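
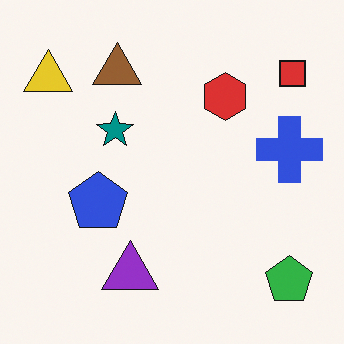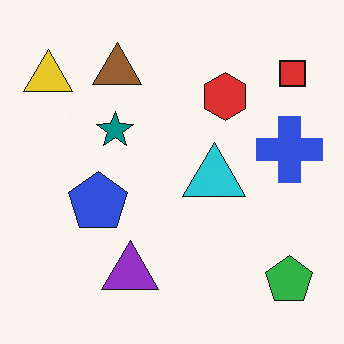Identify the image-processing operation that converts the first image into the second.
This is the original image overlaid with an additional cyan triangle.

A cyan triangle appears in the second image that is absent from the first.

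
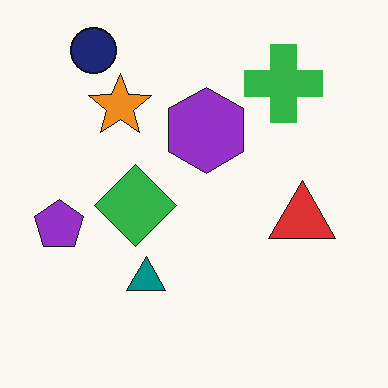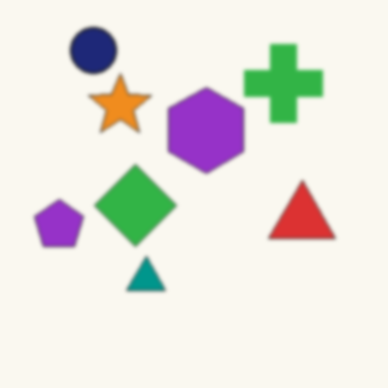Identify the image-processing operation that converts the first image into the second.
Given a subtle gaussian blur.

Shape edges and outlines are uniformly softened across the whole image.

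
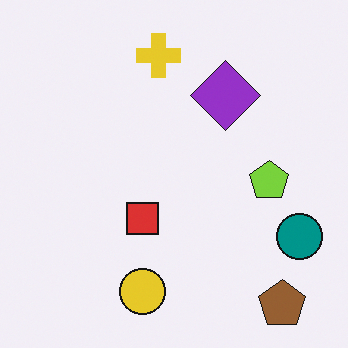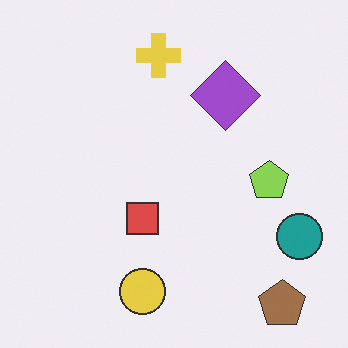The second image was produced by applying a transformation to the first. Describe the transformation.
This is the original image given slightly reduced contrast.

Tones are pushed toward mid-grey across the whole image — a global contrast change.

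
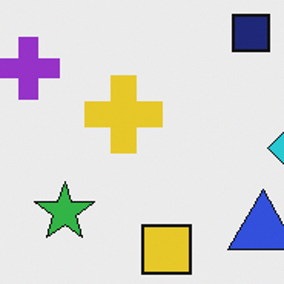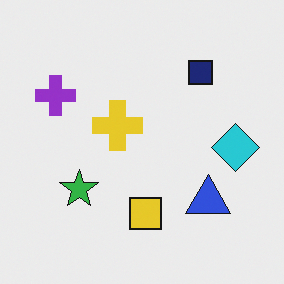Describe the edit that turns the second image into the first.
The image was cropped to a modestly smaller region and rescaled.

The visible shapes are larger and the field of view is narrower; shapes near the original edges may be partly or wholly outside the frame — a crop-and-rescale.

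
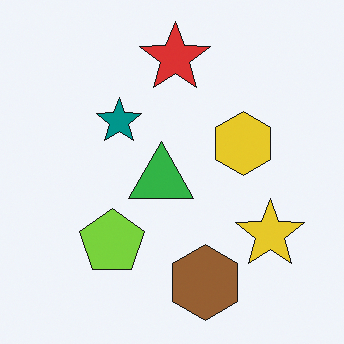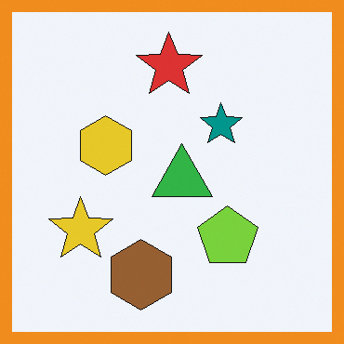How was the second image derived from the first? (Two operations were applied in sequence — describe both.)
The second image is the first flipped horizontally (left ↔ right), then framed with a orange border.

The yellow star is in the bottom-right of the first image and the bottom-left of the second — shapes on opposite sides of the vertical midline have swapped in a mirror flip. A solid orange frame runs around the edge of the second image, with the content slightly shrunk inside it.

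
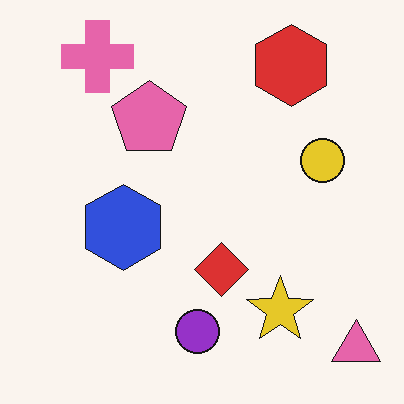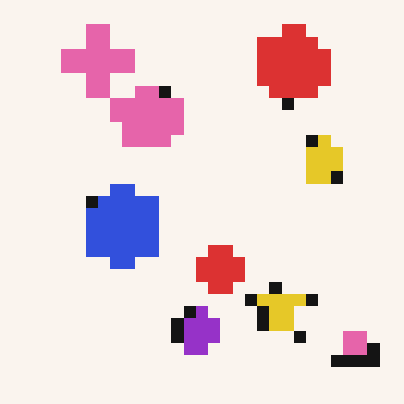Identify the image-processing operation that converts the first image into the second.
The image was heavily pixelated into large blocks.

Shapes are reduced to large square blocks; fine edges and outlines are lost — a downscale-then-upscale (mosaic) effect.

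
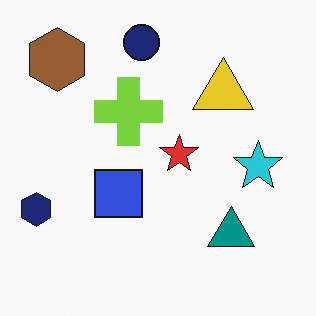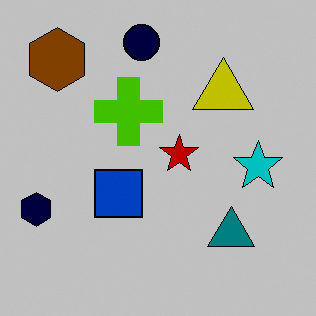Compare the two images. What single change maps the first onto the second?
The transformation is: aggressively posterized.

Each flat color has snapped to a coarser quantized level — most visibly, the near-white background has dropped to a flat grey.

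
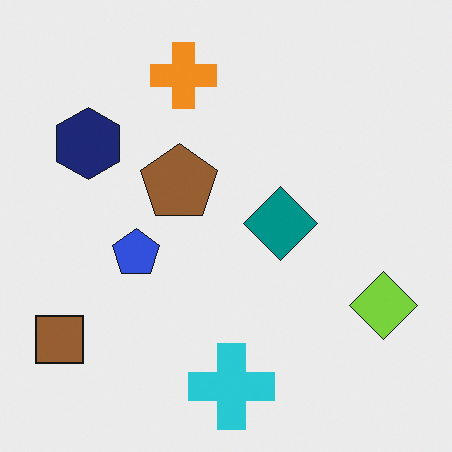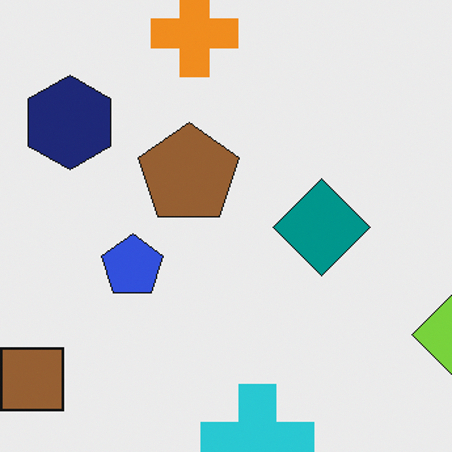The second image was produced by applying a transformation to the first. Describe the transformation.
The image was cropped to a modestly smaller region and rescaled.

The visible shapes are larger and the field of view is narrower; shapes near the original edges may be partly or wholly outside the frame — a crop-and-rescale.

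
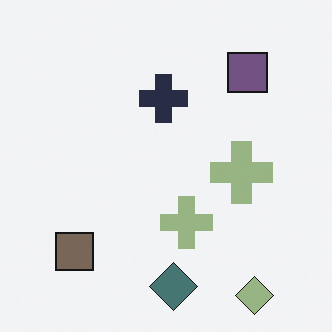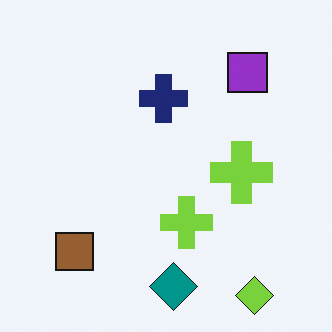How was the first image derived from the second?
The image was heavily desaturated.

All colors are more muted and greyish — a global saturation change.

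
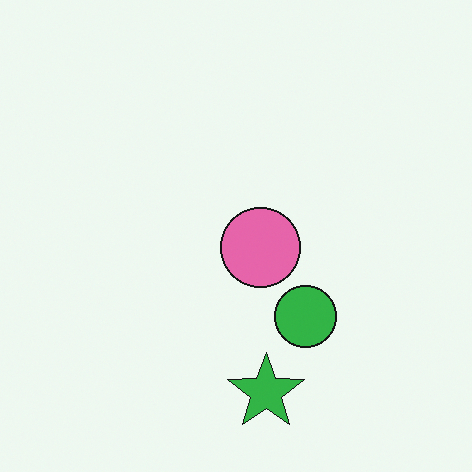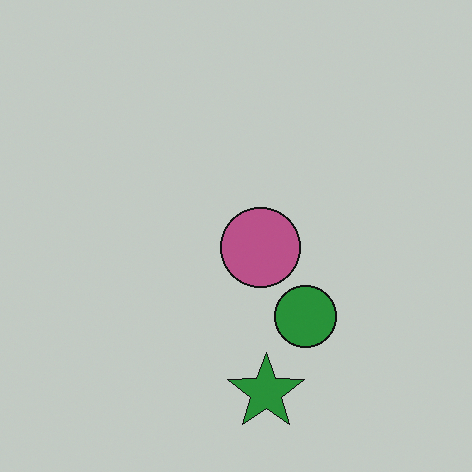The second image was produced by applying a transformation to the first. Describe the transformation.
This is the original image slightly darkened.

Every pixel — background and shapes alike — is uniformly darkened.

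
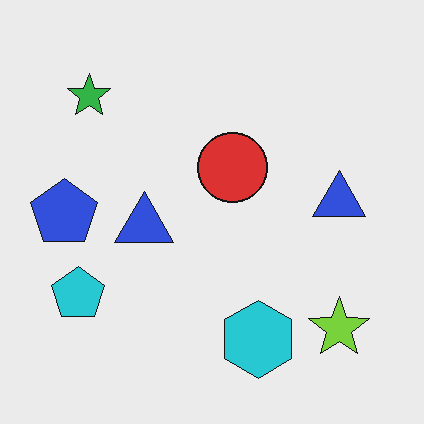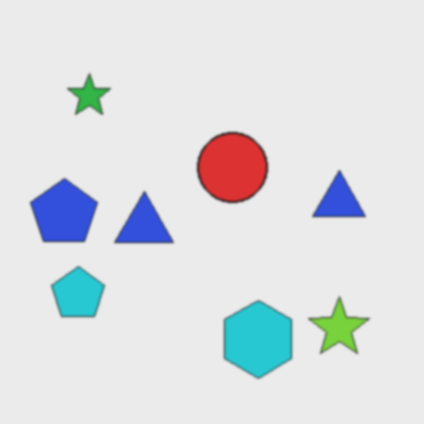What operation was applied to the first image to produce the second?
The second image is the first given a subtle gaussian blur.

Shape edges and outlines are uniformly softened across the whole image.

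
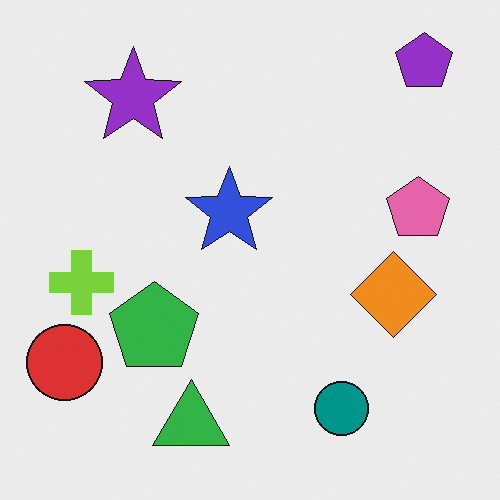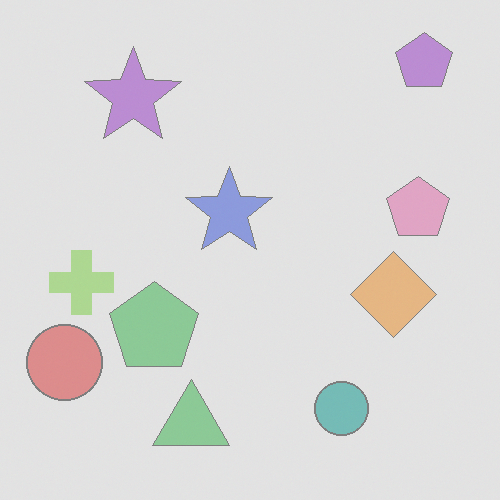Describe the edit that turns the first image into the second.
The image was washed out (contrast reduced).

Tones are pushed toward mid-grey across the whole image — a global contrast change.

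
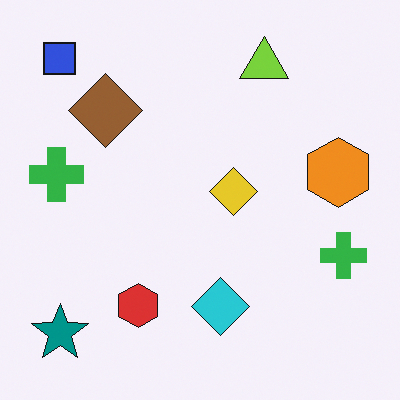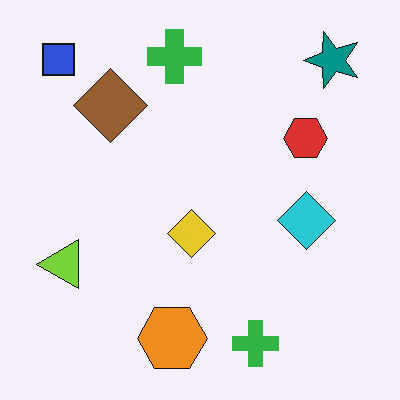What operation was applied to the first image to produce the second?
The image was transposed (reflected across the top-left ↔ bottom-right diagonal).

Shapes have swapped their row and column positions — what was in the top-right is now in the bottom-left — a diagonal reflection.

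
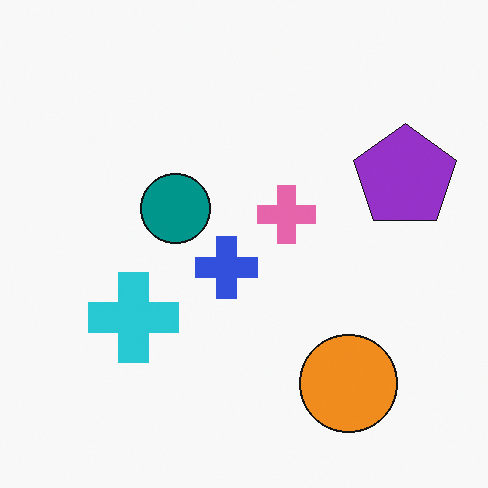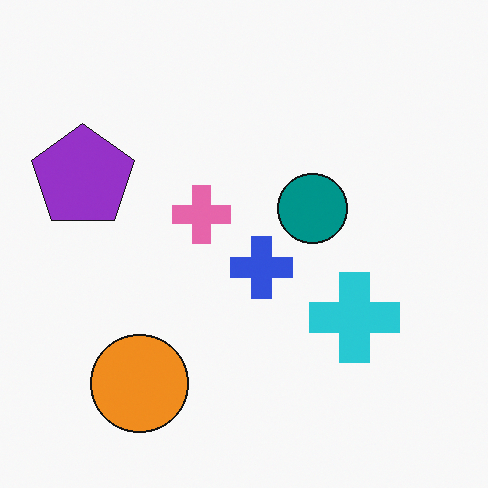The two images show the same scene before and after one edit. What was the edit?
The image was flipped horizontally (left ↔ right).

The purple pentagon is in the right of the first image and the left of the second — shapes on opposite sides of the vertical midline have swapped in a mirror flip.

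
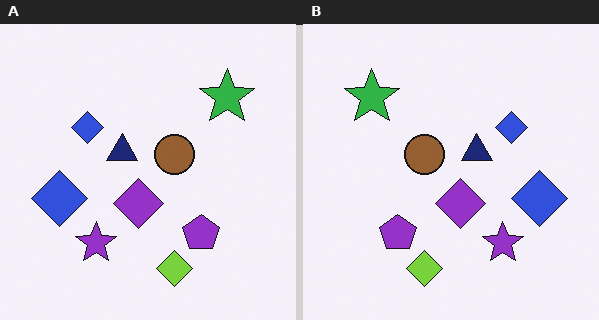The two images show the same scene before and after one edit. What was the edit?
Flipped horizontally (left ↔ right).

The green star is in the top-right of the left (A) image and the top-left of the right (B) — shapes on opposite sides of the vertical midline have swapped in a mirror flip.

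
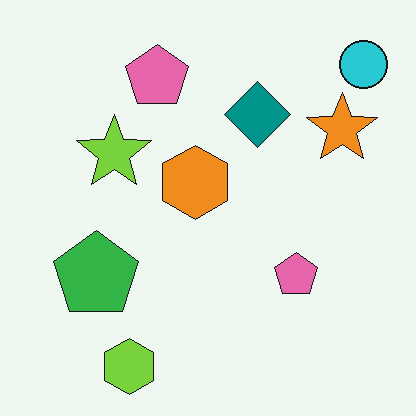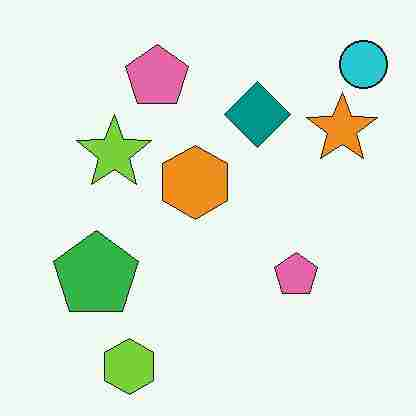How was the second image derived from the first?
It was degraded with heavy JPEG compression.

Blocky 8×8 compression artifacts appear around shape edges and the flat background shows ringing — characteristic JPEG degradation.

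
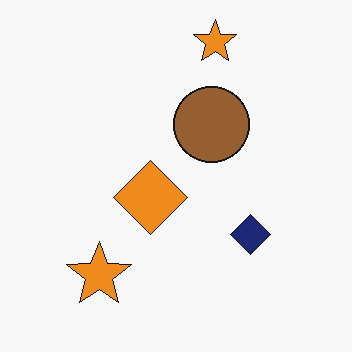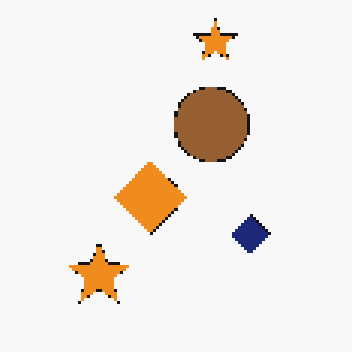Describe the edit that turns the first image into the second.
The second image is the first lightly pixelated (a mild mosaic effect).

Shapes are reduced to large square blocks; fine edges and outlines are lost — a downscale-then-upscale (mosaic) effect.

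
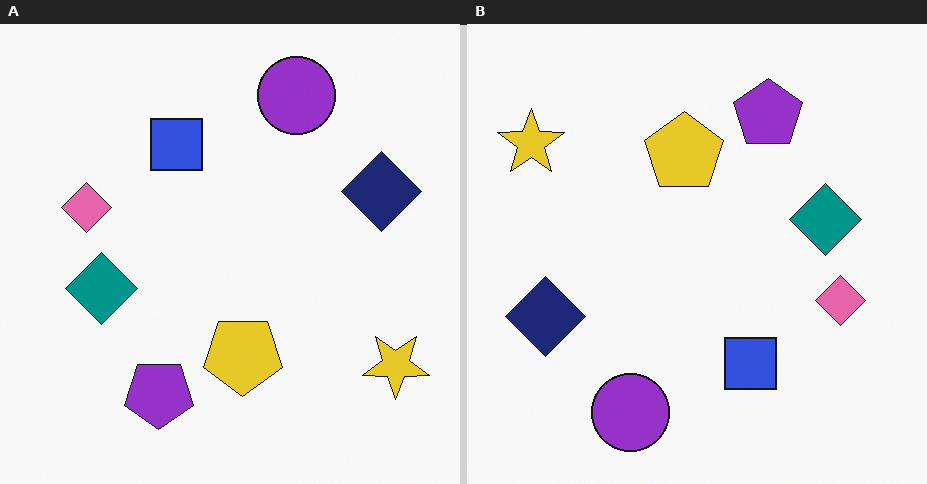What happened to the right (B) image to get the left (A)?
The transformation is: rotated 180°.

The yellow star sits in the top-left of the right (B) image and the bottom-right of the left (A) — consistent with a whole-image 180° rotation.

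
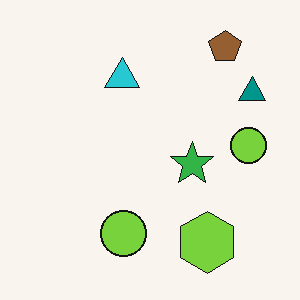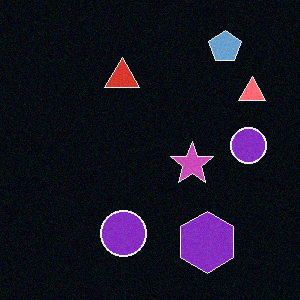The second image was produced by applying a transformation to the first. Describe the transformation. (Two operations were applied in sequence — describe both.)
The second image is the first color-inverted (negative), then degraded with a light layer of grain.

The light background has become dark and every shape's color is its complement — a photographic negative. Random speckle covers the whole image, including the flat background.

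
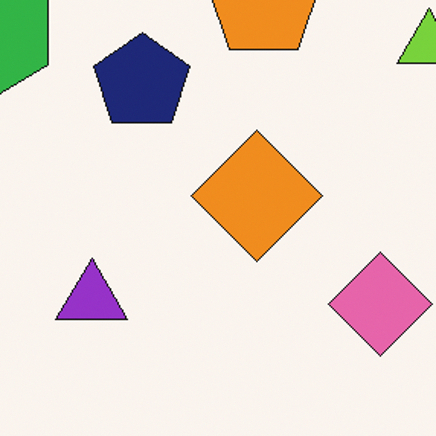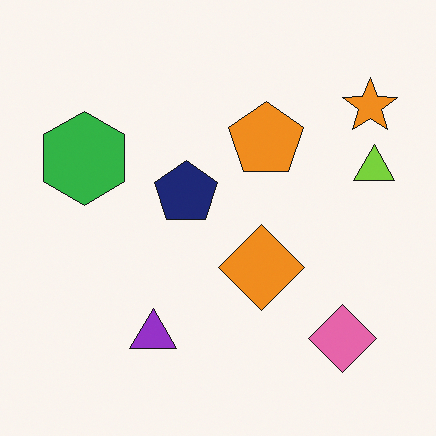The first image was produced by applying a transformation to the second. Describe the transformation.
It was cropped slightly and scaled back up.

The visible shapes are larger and the field of view is narrower; shapes near the original edges may be partly or wholly outside the frame — a crop-and-rescale.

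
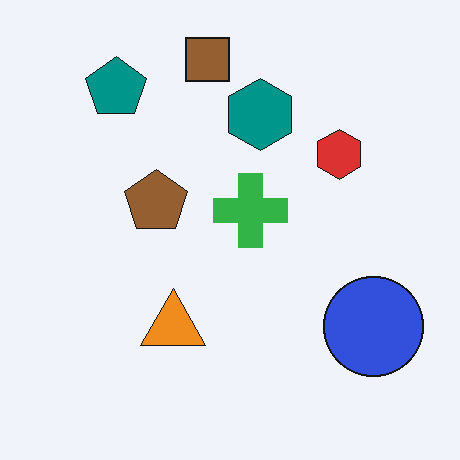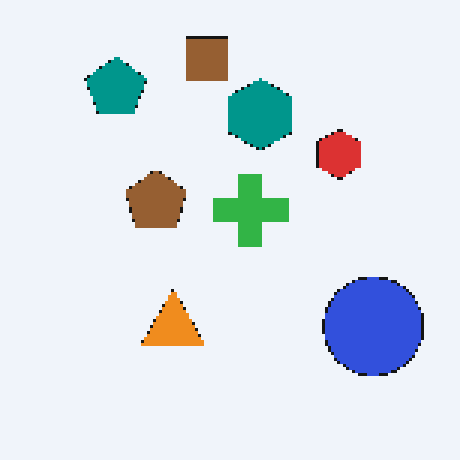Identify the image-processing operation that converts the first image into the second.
It was mildly pixelated.

Shapes are reduced to large square blocks; fine edges and outlines are lost — a downscale-then-upscale (mosaic) effect.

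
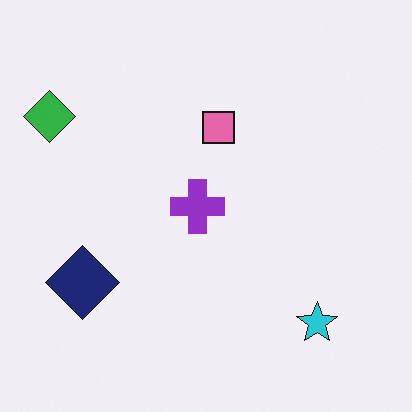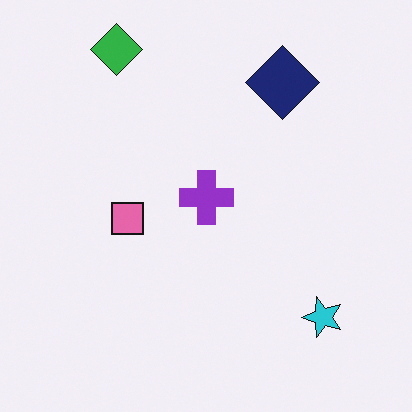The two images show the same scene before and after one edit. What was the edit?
Transposed (reflected across the top-left ↔ bottom-right diagonal).

Shapes have swapped their row and column positions — what was in the top-right is now in the bottom-left — a diagonal reflection.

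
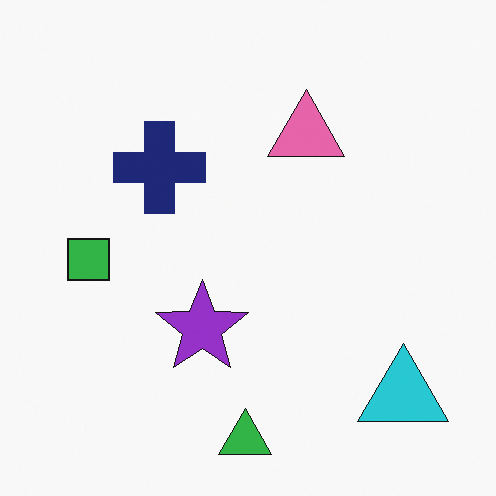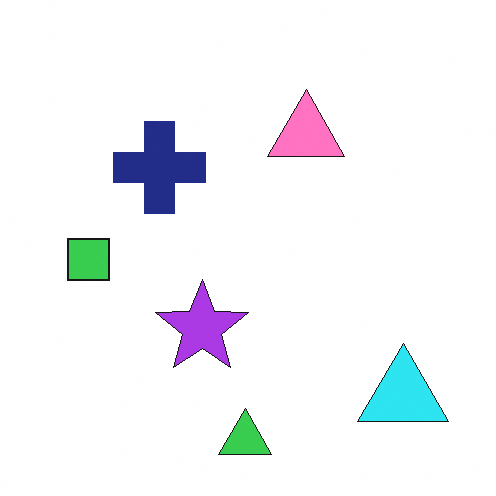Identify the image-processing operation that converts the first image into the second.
This is the original image slightly brightened.

Every pixel — background and shapes alike — is uniformly brightened.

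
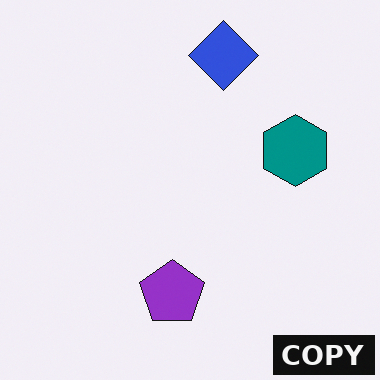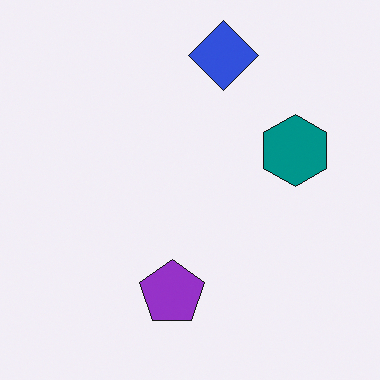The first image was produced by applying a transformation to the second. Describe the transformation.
It was watermarked with the text "COPY" in the lower-right corner.

A dark label reading "COPY" appears in the lower-right corner.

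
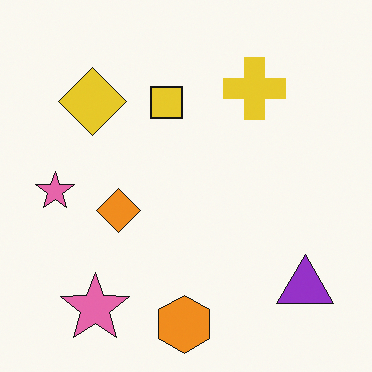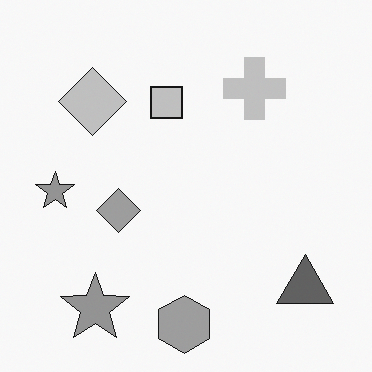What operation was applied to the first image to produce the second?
It was converted to grayscale.

All color is removed — every shape is now a shade of grey.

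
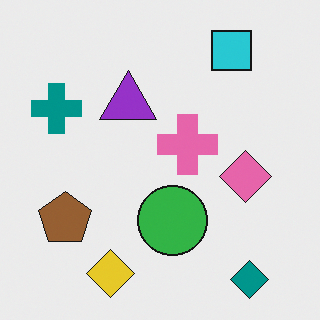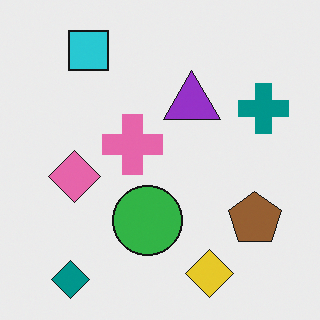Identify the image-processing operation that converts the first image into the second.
It was flipped horizontally (left ↔ right).

The teal cross is in the left of the first image and the right of the second — shapes on opposite sides of the vertical midline have swapped in a mirror flip.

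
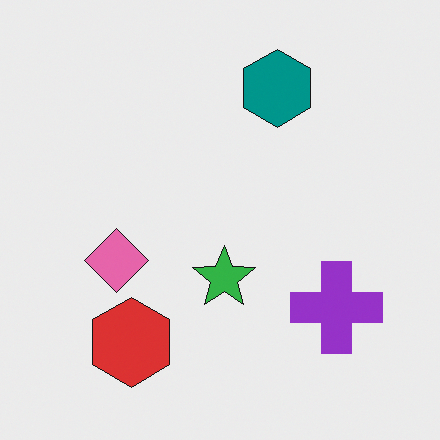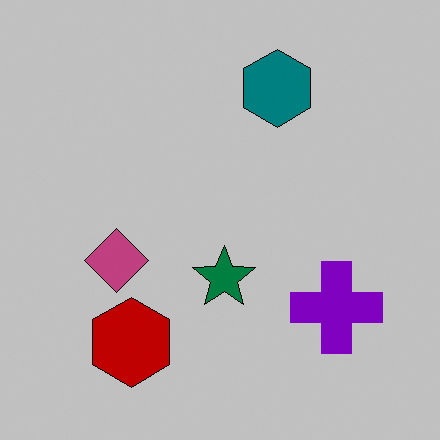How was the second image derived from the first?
The second image is the first aggressively posterized.

Each flat color has snapped to a coarser quantized level — most visibly, the near-white background has dropped to a flat grey.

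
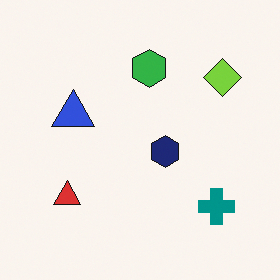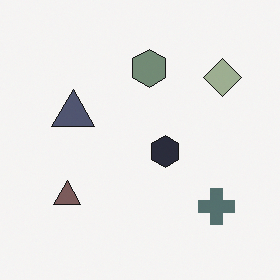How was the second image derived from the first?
It was made much more muted (saturation change).

All colors are more muted and greyish — a global saturation change.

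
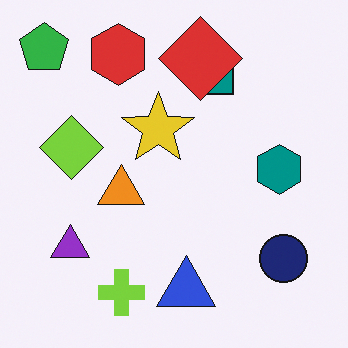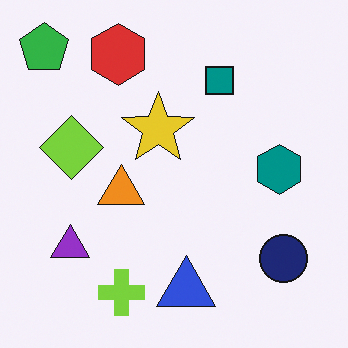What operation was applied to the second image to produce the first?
It was overlaid with an additional red diamond.

A red diamond appears in the first image that is absent from the second.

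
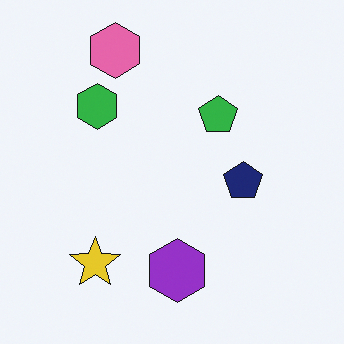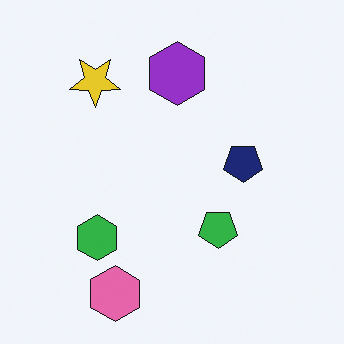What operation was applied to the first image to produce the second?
The transformation is: flipped vertically (top ↔ bottom).

The pink hexagon is in the top of the first image and the bottom of the second — shapes on opposite sides of the horizontal midline have swapped in a mirror flip.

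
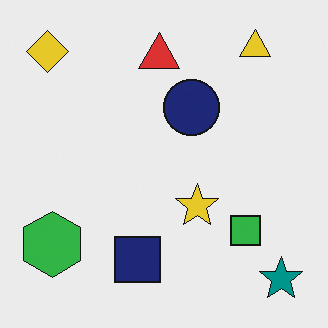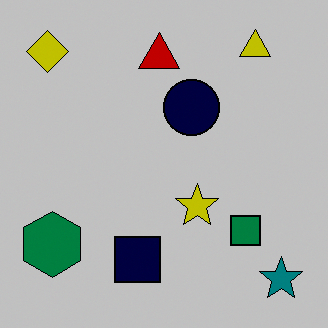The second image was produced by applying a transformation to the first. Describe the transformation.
This is the original image aggressively posterized.

Each flat color has snapped to a coarser quantized level — most visibly, the near-white background has dropped to a flat grey.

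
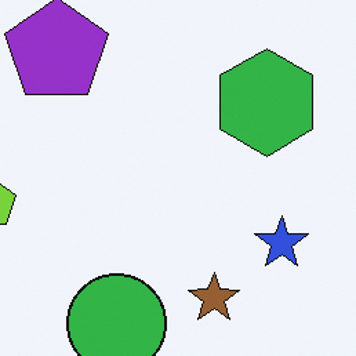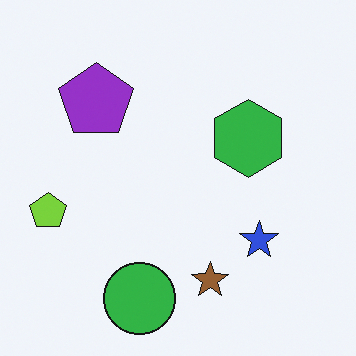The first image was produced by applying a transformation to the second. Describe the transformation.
This is the original image cropped to a modestly smaller region and rescaled.

The visible shapes are larger and the field of view is narrower; shapes near the original edges may be partly or wholly outside the frame — a crop-and-rescale.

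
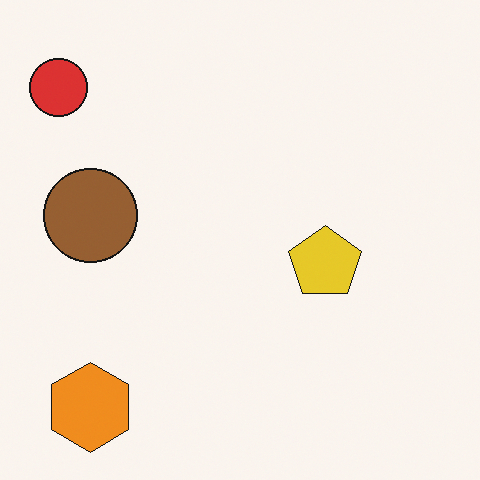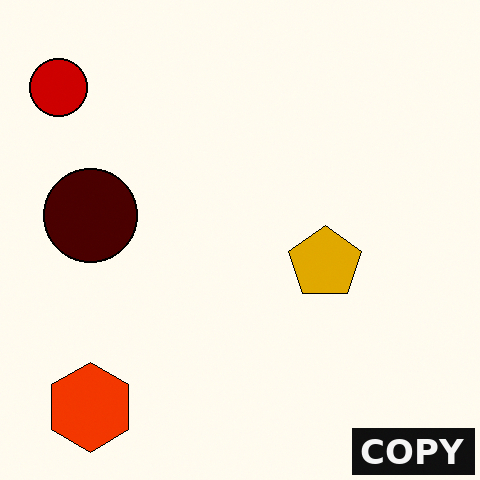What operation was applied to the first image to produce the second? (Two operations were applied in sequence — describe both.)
Given much higher contrast, then watermarked with the text "COPY" in the lower-right corner.

Tones are pushed away from mid-grey across the whole image — a global contrast change. A dark label reading "COPY" appears in the lower-right corner.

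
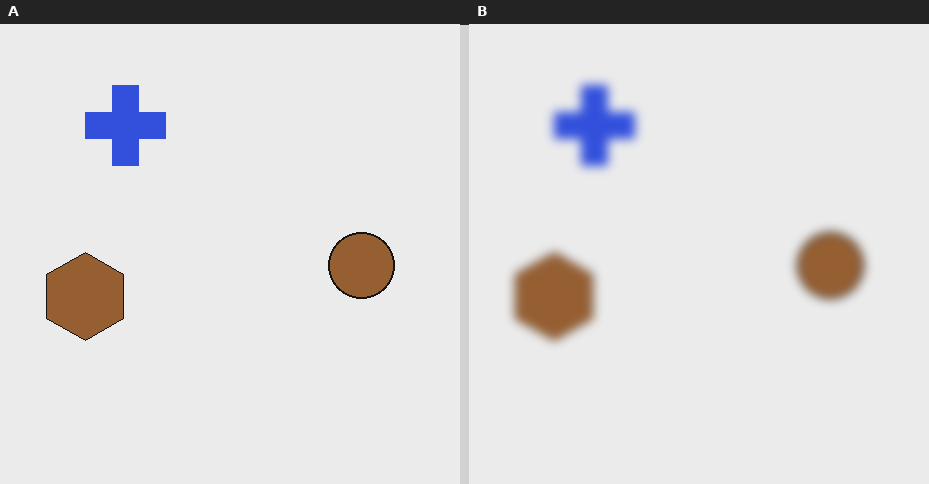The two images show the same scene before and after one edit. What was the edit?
The right (B) image is the left (A) heavily blurred.

Shape edges and outlines are uniformly softened across the whole image.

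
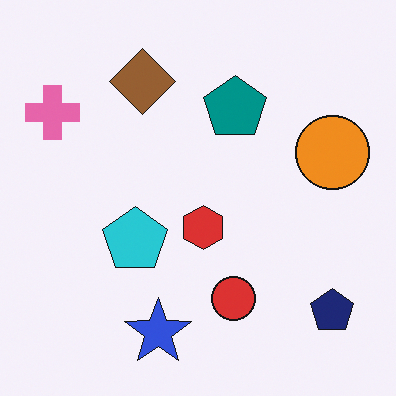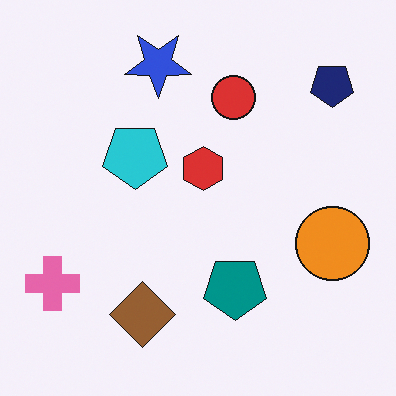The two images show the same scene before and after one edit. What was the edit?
The second image is the first flipped vertically (top ↔ bottom).

The blue star is in the bottom of the first image and the top of the second — shapes on opposite sides of the horizontal midline have swapped in a mirror flip.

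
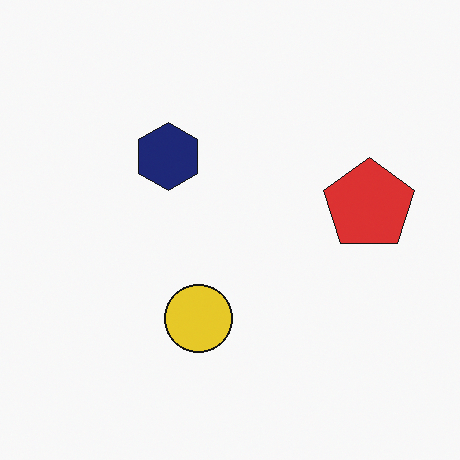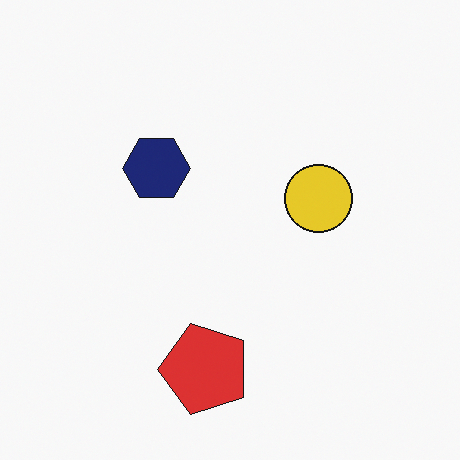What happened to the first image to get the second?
The transformation is: transposed (reflected across the top-left ↔ bottom-right diagonal).

Shapes have swapped their row and column positions — what was in the top-right is now in the bottom-left — a diagonal reflection.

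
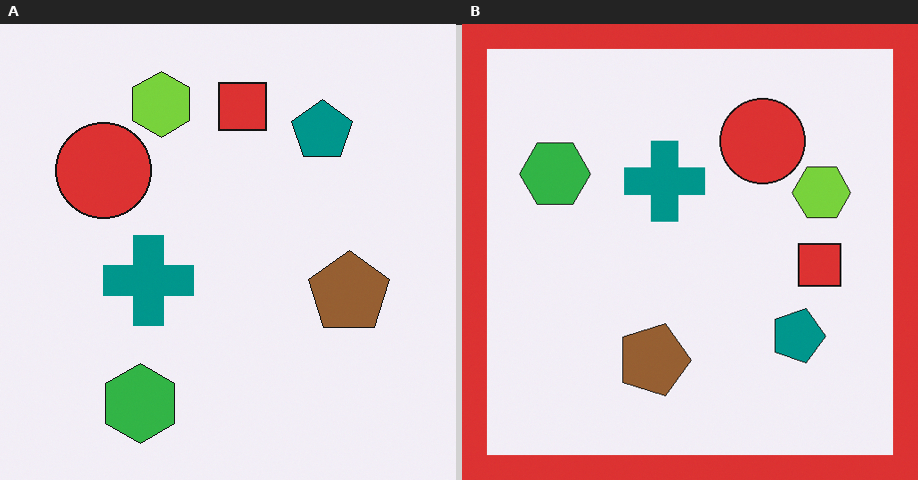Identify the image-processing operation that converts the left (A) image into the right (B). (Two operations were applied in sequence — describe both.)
The right (B) image is the left (A) rotated 90° clockwise, then framed with a red border.

The green hexagon sits in the bottom-left of the left (A) image and the top-left of the right (B) — consistent with a whole-image 90° clockwise rotation. A solid red frame runs around the edge of the right (B) image, with the content slightly shrunk inside it.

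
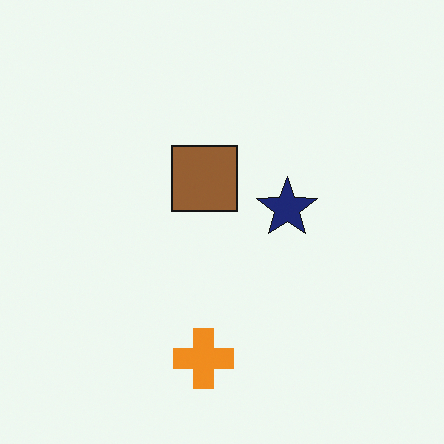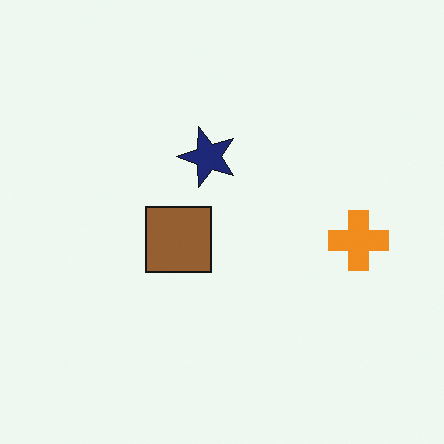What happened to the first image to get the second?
The image was rotated 90° counter-clockwise.

The orange cross sits in the bottom of the first image and the right of the second — consistent with a whole-image 90° counter-clockwise rotation.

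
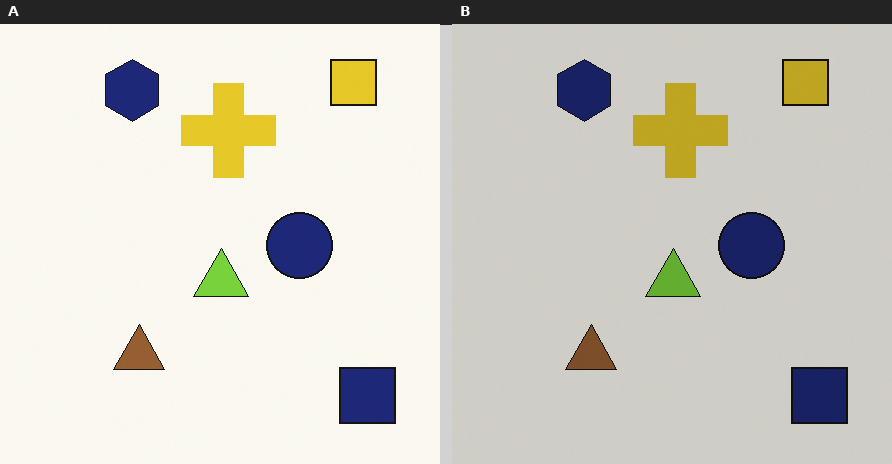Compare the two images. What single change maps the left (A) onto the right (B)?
This is the original image darkened a little.

Every pixel — background and shapes alike — is uniformly darkened.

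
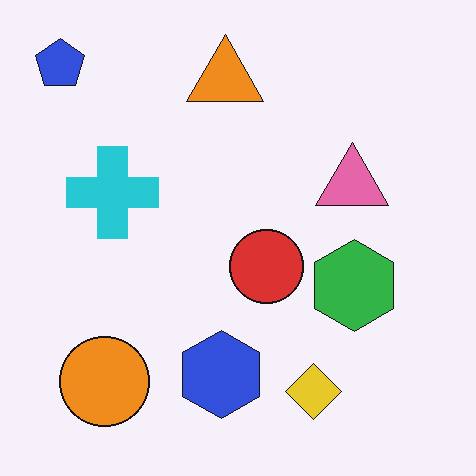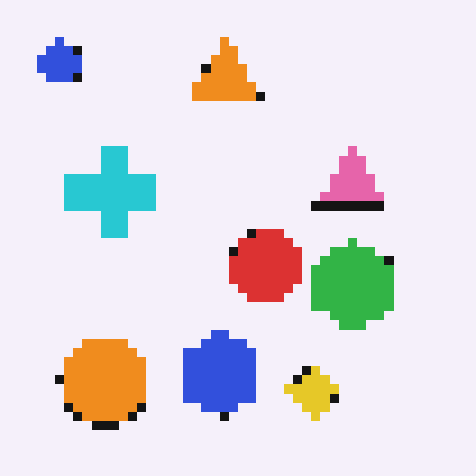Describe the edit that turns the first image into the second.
The transformation is: heavily pixelated into large blocks.

Shapes are reduced to large square blocks; fine edges and outlines are lost — a downscale-then-upscale (mosaic) effect.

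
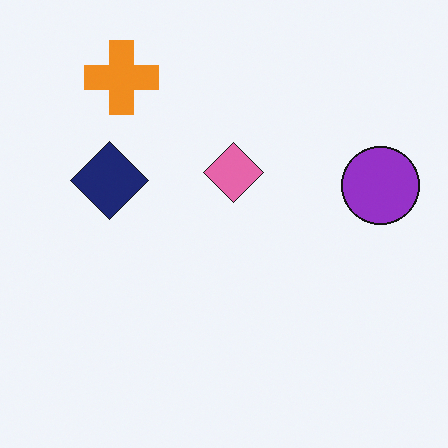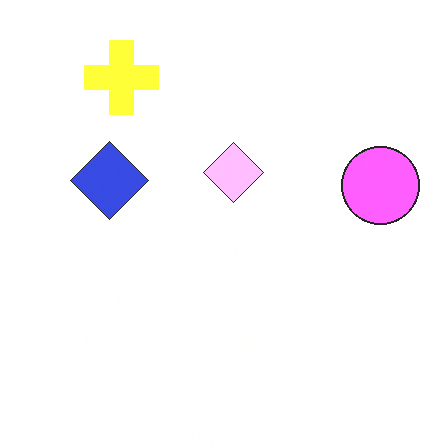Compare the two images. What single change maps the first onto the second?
This is the original image substantially brightened.

Every pixel — background and shapes alike — is uniformly brightened.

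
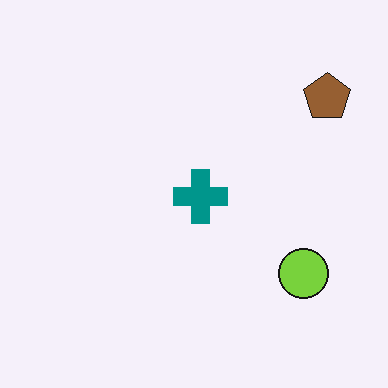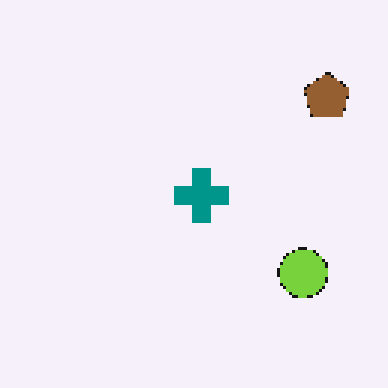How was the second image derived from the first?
The second image is the first mildly pixelated.

Shapes are reduced to large square blocks; fine edges and outlines are lost — a downscale-then-upscale (mosaic) effect.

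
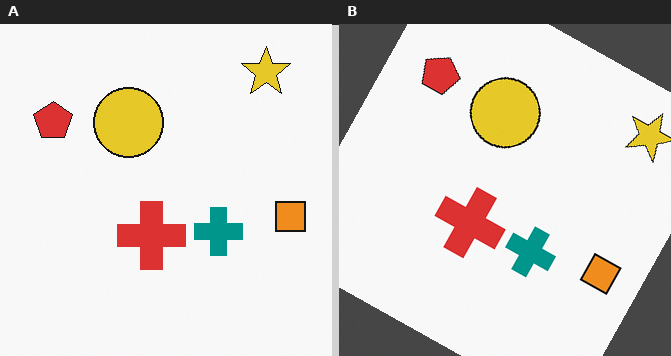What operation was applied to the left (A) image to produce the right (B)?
The right (B) image is the left (A) rotated clockwise by a moderate amount.

Every shape is tilted by the same angle and the image corners show triangular fill wedges — a whole-image rotation by a non-right angle.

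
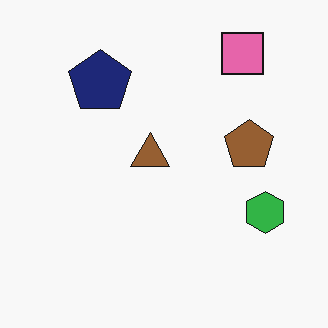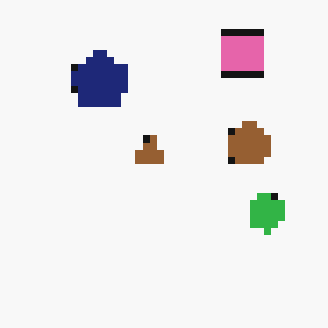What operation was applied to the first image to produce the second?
This is the original image pixelated into visible square blocks.

Shapes are reduced to large square blocks; fine edges and outlines are lost — a downscale-then-upscale (mosaic) effect.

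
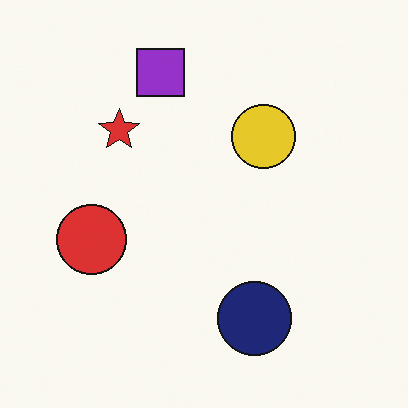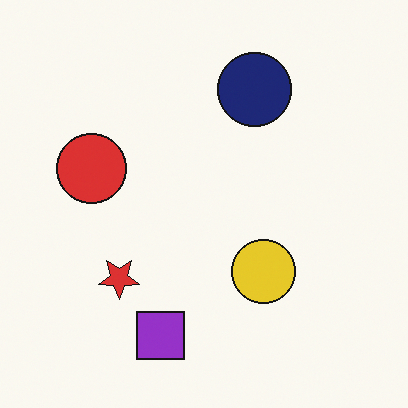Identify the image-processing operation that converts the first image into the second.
The image was flipped vertically (top ↔ bottom).

The purple square is in the top of the first image and the bottom of the second — shapes on opposite sides of the horizontal midline have swapped in a mirror flip.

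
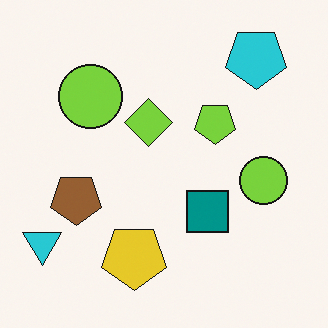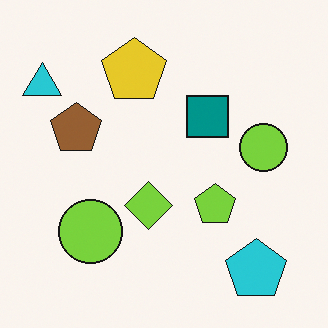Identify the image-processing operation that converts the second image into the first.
This is the original image flipped vertically (top ↔ bottom).

The cyan pentagon is in the bottom-right of the second image and the top-right of the first — shapes on opposite sides of the horizontal midline have swapped in a mirror flip.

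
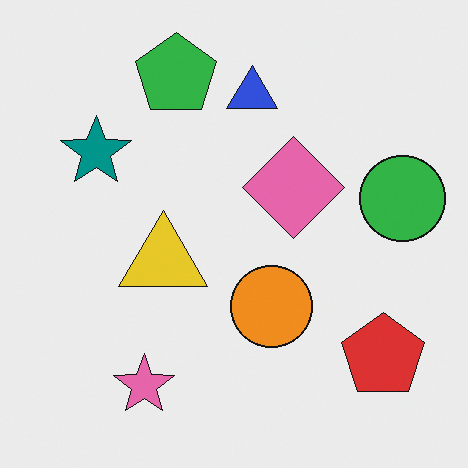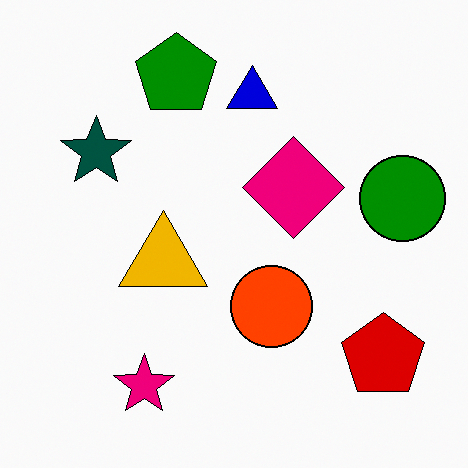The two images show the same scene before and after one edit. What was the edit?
The second image is the first boosted in contrast.

Tones are pushed away from mid-grey across the whole image — a global contrast change.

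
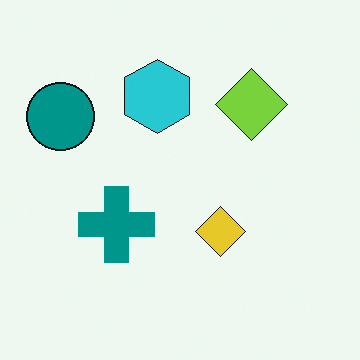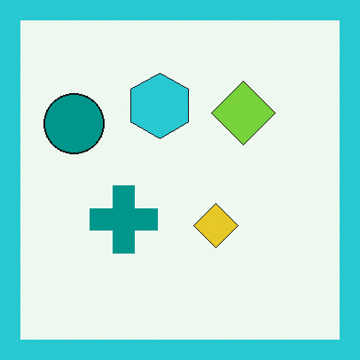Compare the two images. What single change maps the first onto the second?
The second image is the first framed with a cyan border.

A solid cyan frame runs around the edge of the second image, with the content slightly shrunk inside it.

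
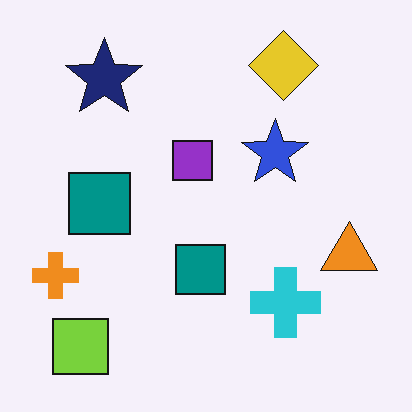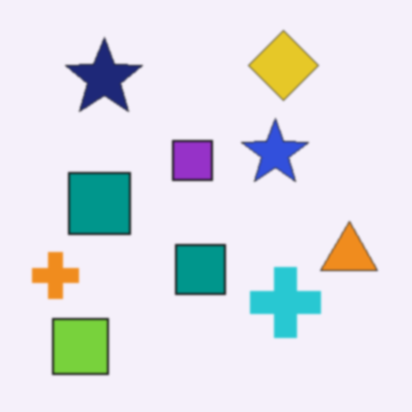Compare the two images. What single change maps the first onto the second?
Slightly softened.

Shape edges and outlines are uniformly softened across the whole image.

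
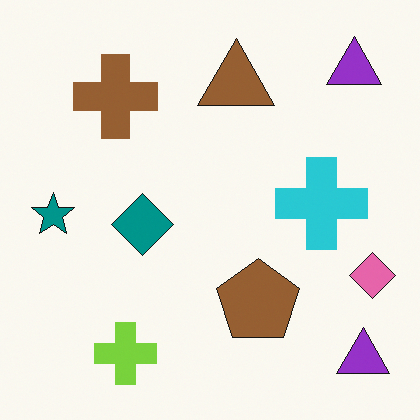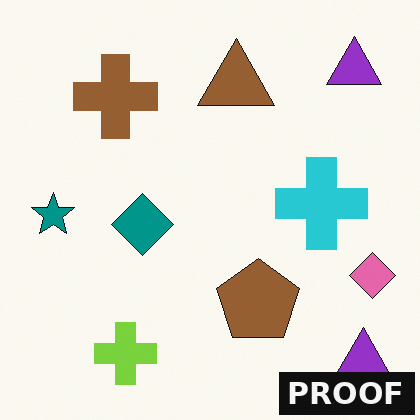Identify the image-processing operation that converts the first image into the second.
The second image is the first watermarked with the text "PROOF" in the lower-right corner.

A dark label reading "PROOF" appears in the lower-right corner.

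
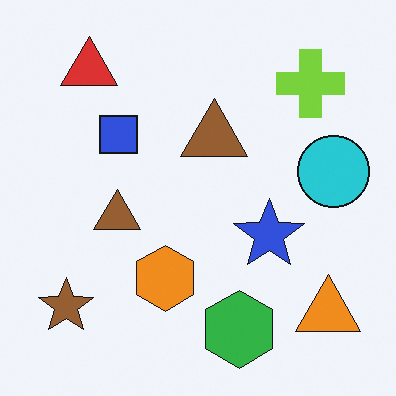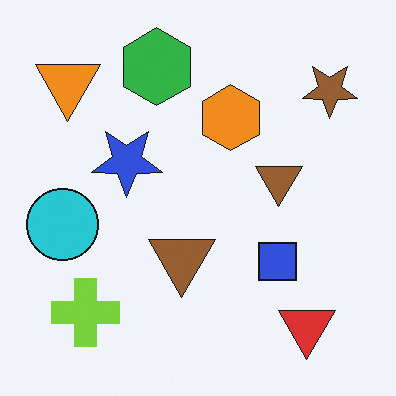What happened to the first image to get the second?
This is the original image rotated 180°.

The orange triangle sits in the bottom-right of the first image and the top-left of the second — consistent with a whole-image 180° rotation.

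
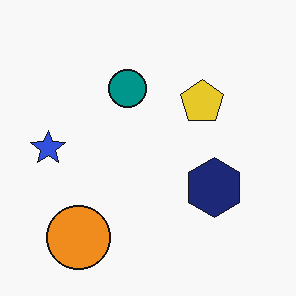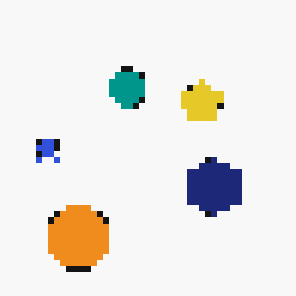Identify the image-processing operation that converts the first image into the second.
This is the original image pixelated into visible square blocks.

Shapes are reduced to large square blocks; fine edges and outlines are lost — a downscale-then-upscale (mosaic) effect.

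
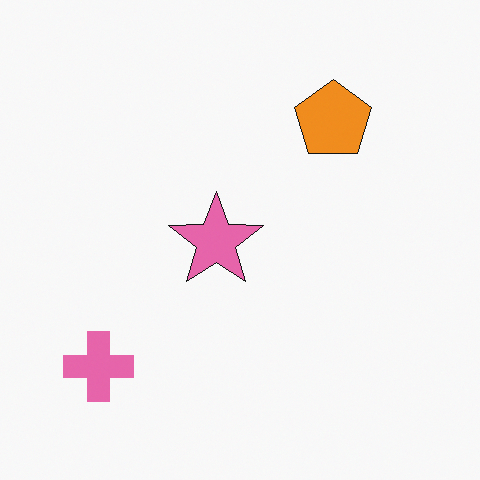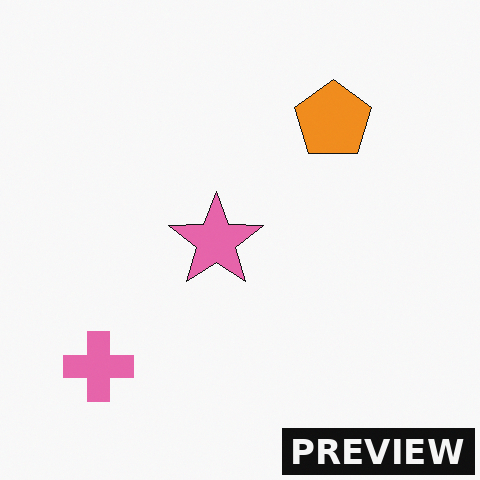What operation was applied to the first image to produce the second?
The second image is the first watermarked with the text "PREVIEW" in the lower-right corner.

A dark label reading "PREVIEW" appears in the lower-right corner.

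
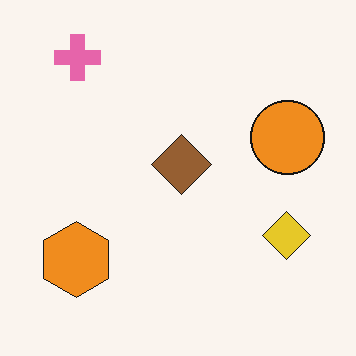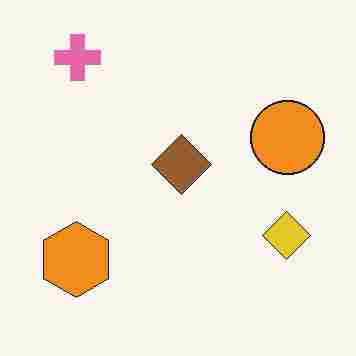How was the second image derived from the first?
The transformation is: heavily JPEG-compressed with obvious blocking artifacts.

Blocky 8×8 compression artifacts appear around shape edges and the flat background shows ringing — characteristic JPEG degradation.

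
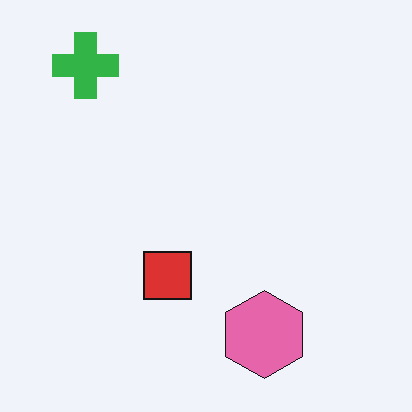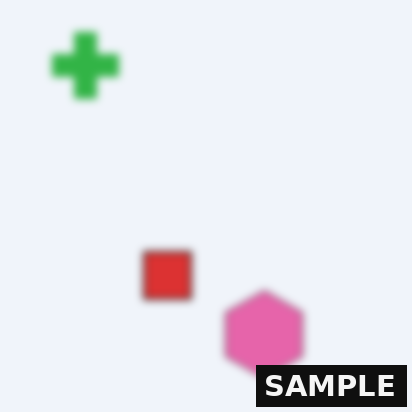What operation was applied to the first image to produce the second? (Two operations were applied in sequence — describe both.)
This is the original image noticeably gaussian-blurred, then watermarked with the text "SAMPLE" in the lower-right corner.

Shape edges and outlines are uniformly softened across the whole image. A dark label reading "SAMPLE" appears in the lower-right corner.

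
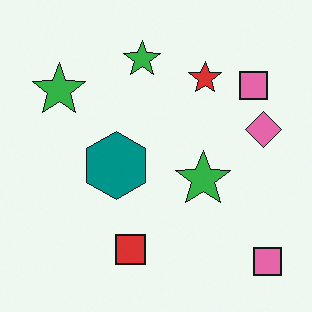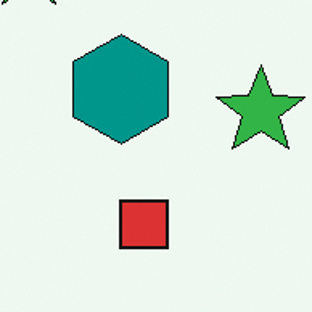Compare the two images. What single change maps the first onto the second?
The transformation is: cropped to a modestly smaller region and rescaled.

The visible shapes are larger and the field of view is narrower; shapes near the original edges may be partly or wholly outside the frame — a crop-and-rescale.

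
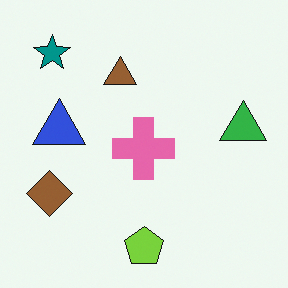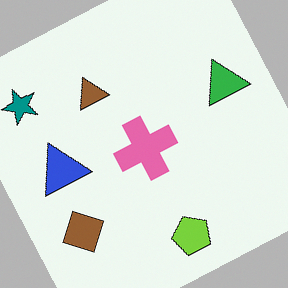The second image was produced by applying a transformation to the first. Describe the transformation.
This is the original image rotated counter-clockwise by a clearly visible amount.

Every shape is tilted by the same angle and the image corners show triangular fill wedges — a whole-image rotation by a non-right angle.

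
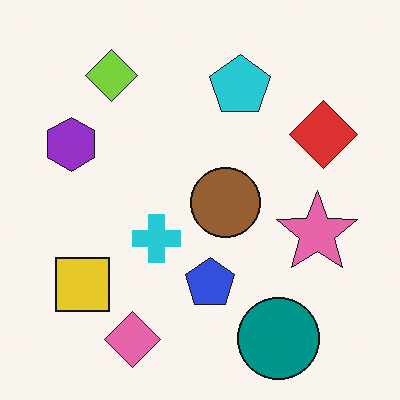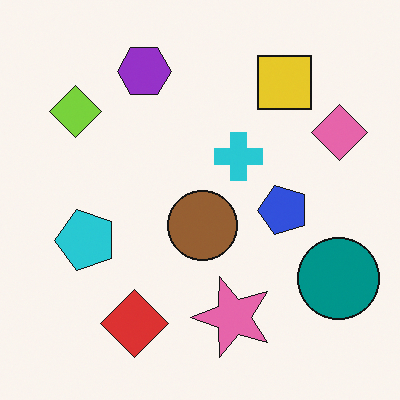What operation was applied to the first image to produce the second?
Transposed (reflected across the top-left ↔ bottom-right diagonal).

Shapes have swapped their row and column positions — what was in the top-right is now in the bottom-left — a diagonal reflection.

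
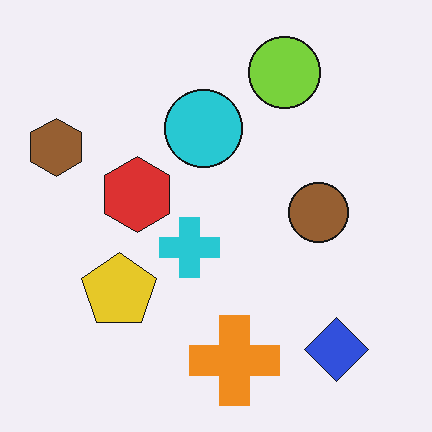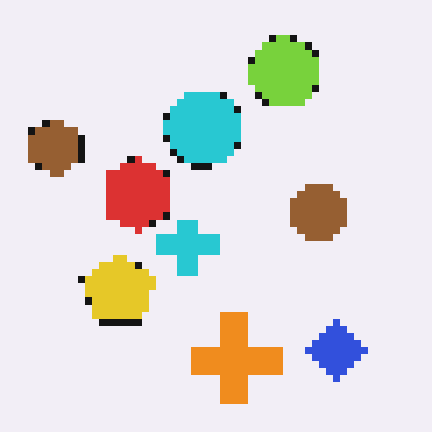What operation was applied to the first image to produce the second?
The transformation is: moderately pixelated.

Shapes are reduced to large square blocks; fine edges and outlines are lost — a downscale-then-upscale (mosaic) effect.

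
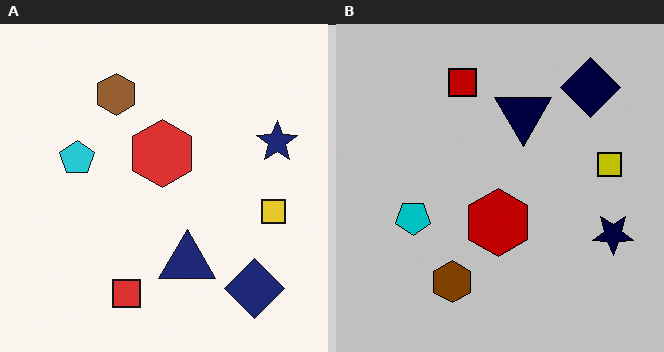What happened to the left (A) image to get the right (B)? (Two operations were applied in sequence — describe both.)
It was aggressively posterized, then flipped vertically (top ↔ bottom).

Each flat color has snapped to a coarser quantized level — most visibly, the near-white background has dropped to a flat grey. The red square is in the bottom of the left (A) image and the top of the right (B) — shapes on opposite sides of the horizontal midline have swapped in a mirror flip.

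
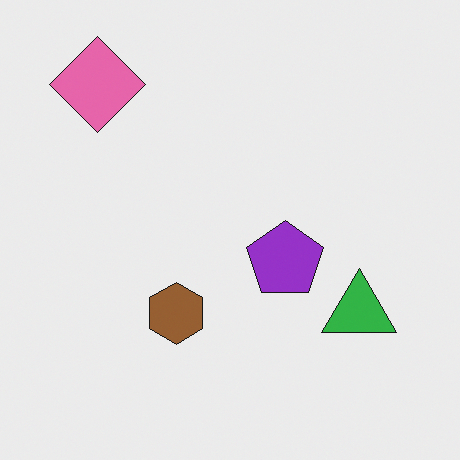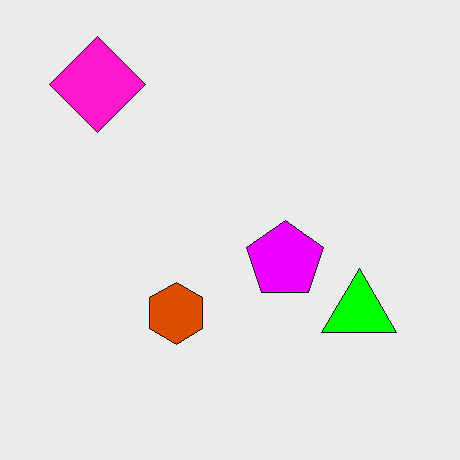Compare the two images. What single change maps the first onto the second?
The second image is the first made much more vivid (saturation change).

All colors are more vivid — a global saturation change.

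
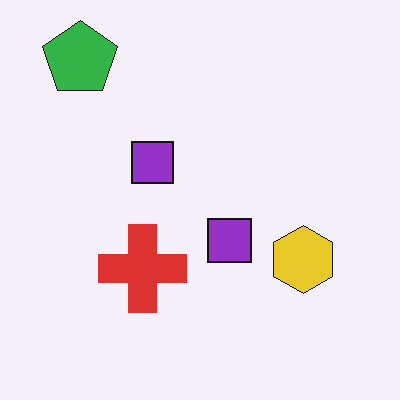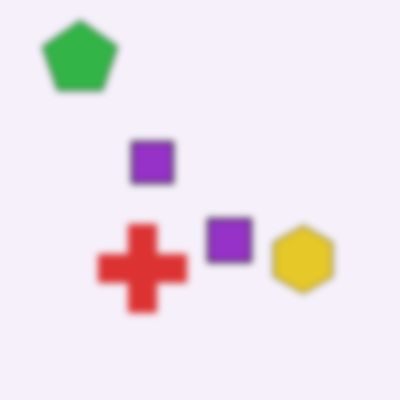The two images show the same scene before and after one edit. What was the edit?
The image was noticeably gaussian-blurred.

Shape edges and outlines are uniformly softened across the whole image.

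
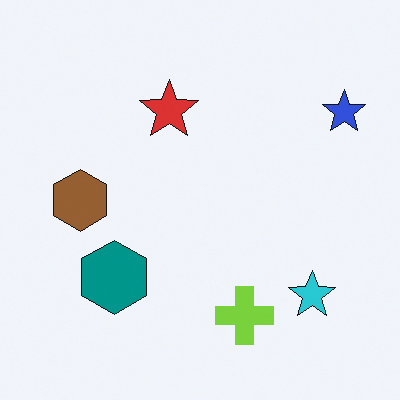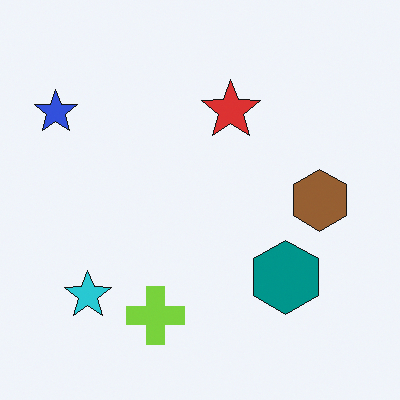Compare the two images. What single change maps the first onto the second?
The transformation is: flipped horizontally (left ↔ right).

The blue star is in the top-right of the first image and the top-left of the second — shapes on opposite sides of the vertical midline have swapped in a mirror flip.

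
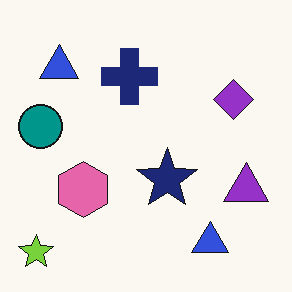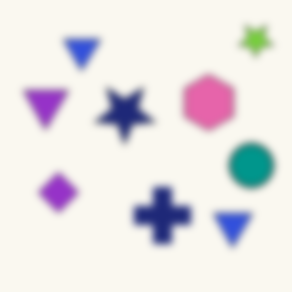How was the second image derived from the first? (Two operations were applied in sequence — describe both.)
The image was noticeably gaussian-blurred, then rotated 180°.

Shape edges and outlines are uniformly softened across the whole image. The lime star sits in the bottom-left of the first image and the top-right of the second — consistent with a whole-image 180° rotation.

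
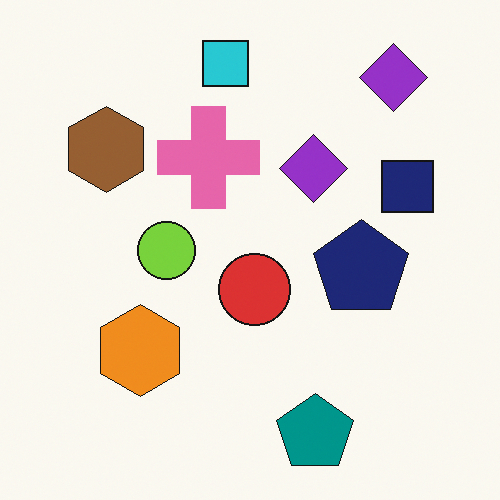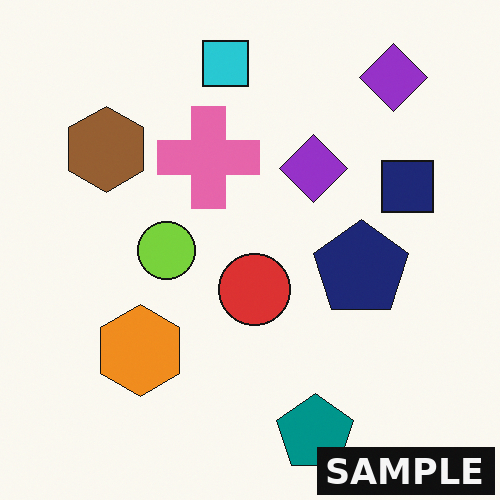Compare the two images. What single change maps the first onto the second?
The transformation is: watermarked with the text "SAMPLE" in the lower-right corner.

A dark label reading "SAMPLE" appears in the lower-right corner.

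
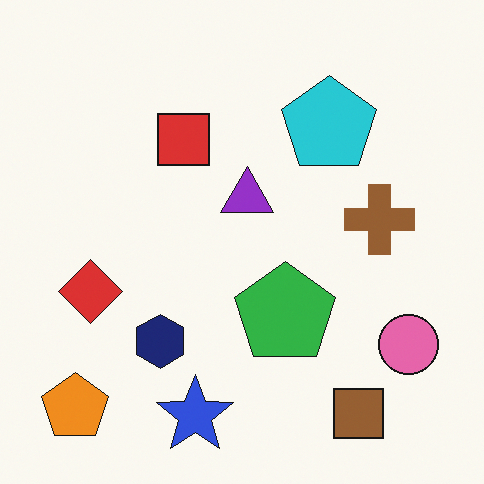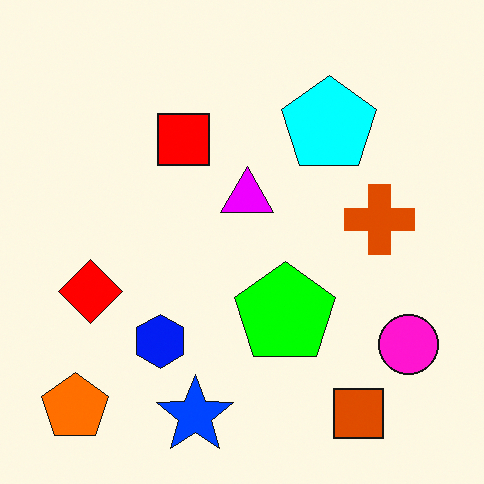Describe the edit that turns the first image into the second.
Heavily oversaturated.

All colors are more vivid — a global saturation change.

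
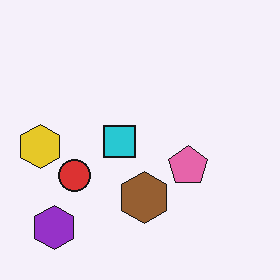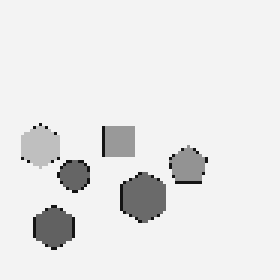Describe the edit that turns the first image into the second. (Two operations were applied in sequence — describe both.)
The image was converted to grayscale, then mildly pixelated.

All color is removed — every shape is now a shade of grey. Shapes are reduced to large square blocks; fine edges and outlines are lost — a downscale-then-upscale (mosaic) effect.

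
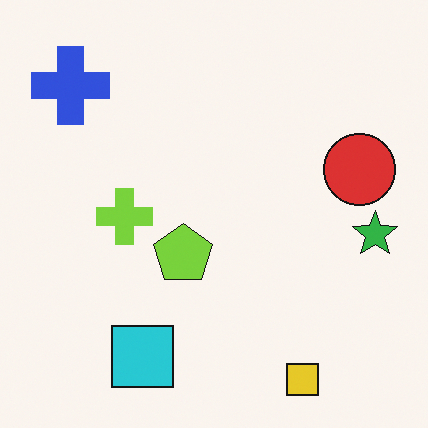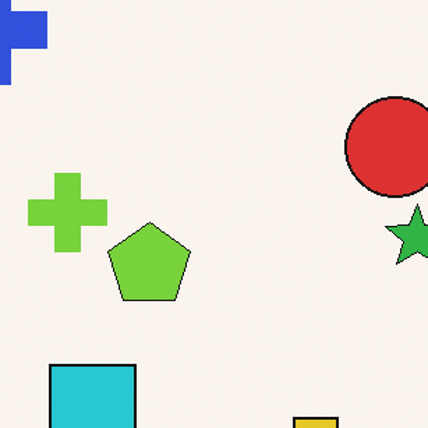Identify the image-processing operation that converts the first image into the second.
The image was cropped to a modestly smaller region and rescaled.

The visible shapes are larger and the field of view is narrower; shapes near the original edges may be partly or wholly outside the frame — a crop-and-rescale.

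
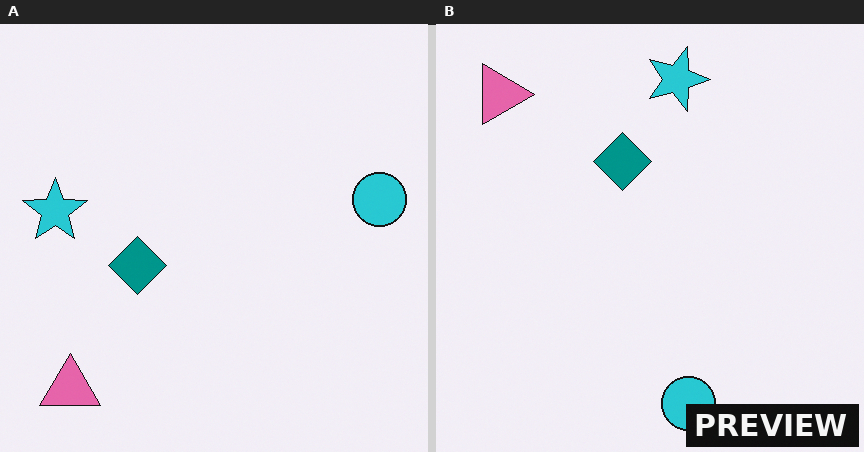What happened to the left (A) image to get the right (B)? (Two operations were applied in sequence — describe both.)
The image was rotated 90° clockwise, then watermarked with the text "PREVIEW" in the lower-right corner.

The pink triangle sits in the bottom-left of the left (A) image and the top-left of the right (B) — consistent with a whole-image 90° clockwise rotation. A dark label reading "PREVIEW" appears in the lower-right corner.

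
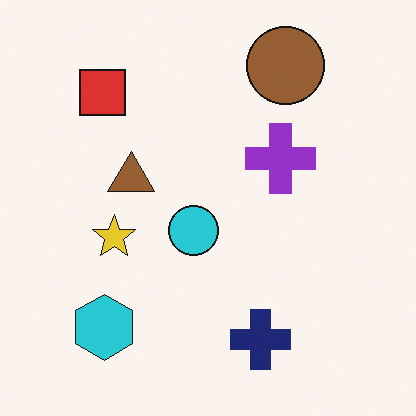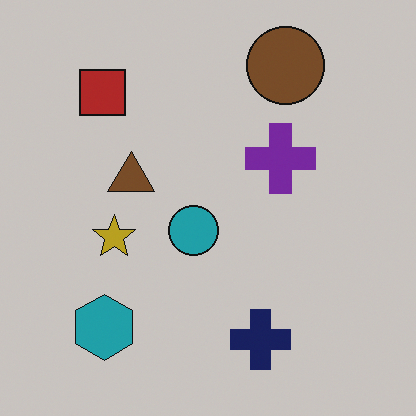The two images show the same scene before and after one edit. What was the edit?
This is the original image darkened a little.

Every pixel — background and shapes alike — is uniformly darkened.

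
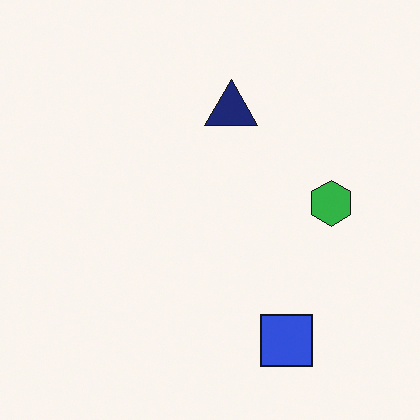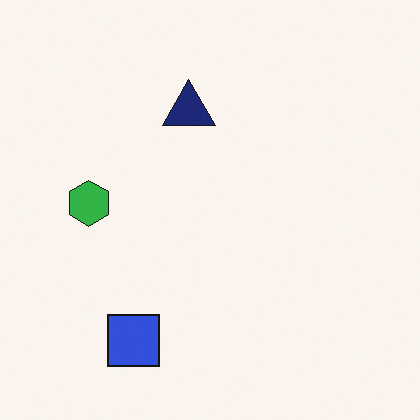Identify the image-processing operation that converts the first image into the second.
The transformation is: flipped horizontally (left ↔ right).

The green hexagon is in the right of the first image and the left of the second — shapes on opposite sides of the vertical midline have swapped in a mirror flip.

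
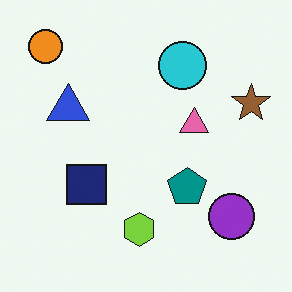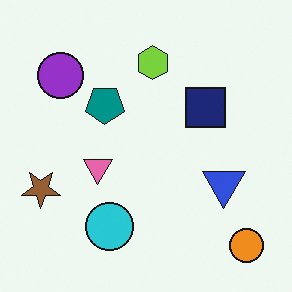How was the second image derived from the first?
The image was rotated 180°.

The orange circle sits in the top-left of the first image and the bottom-right of the second — consistent with a whole-image 180° rotation.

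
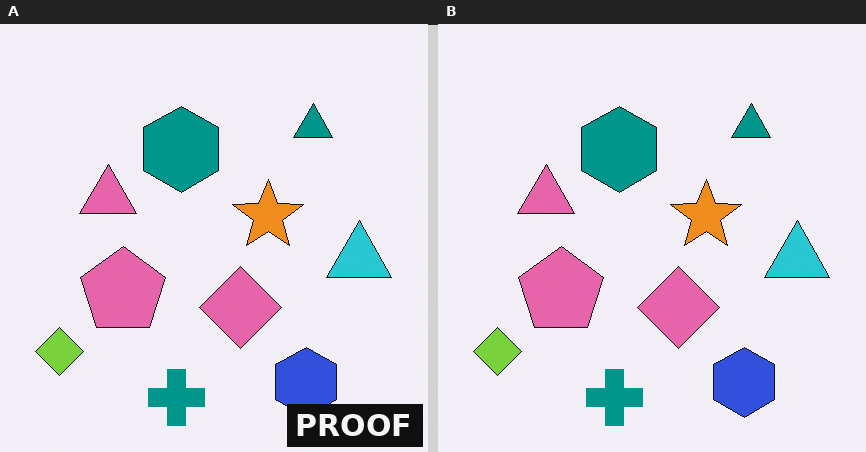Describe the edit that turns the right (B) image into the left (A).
The image was watermarked with the text "PROOF" in the lower-right corner.

A dark label reading "PROOF" appears in the lower-right corner.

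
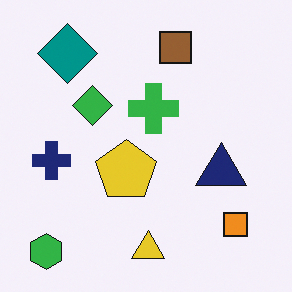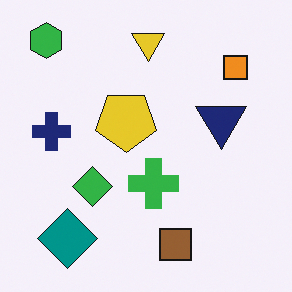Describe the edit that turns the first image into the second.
The transformation is: flipped vertically (top ↔ bottom).

The green hexagon is in the bottom-left of the first image and the top-left of the second — shapes on opposite sides of the horizontal midline have swapped in a mirror flip.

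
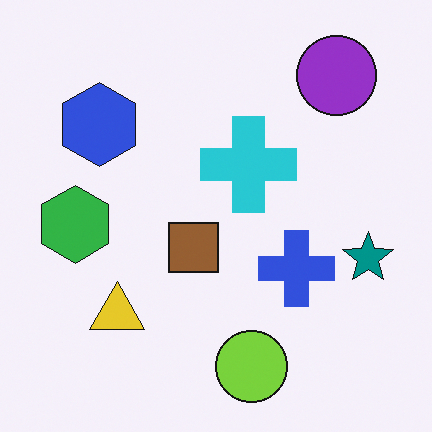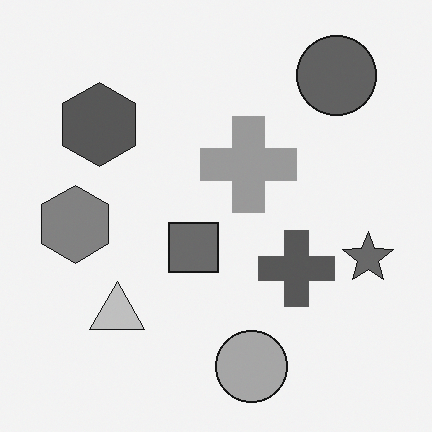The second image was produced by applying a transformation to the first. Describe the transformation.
It was converted to grayscale.

All color is removed — every shape is now a shade of grey.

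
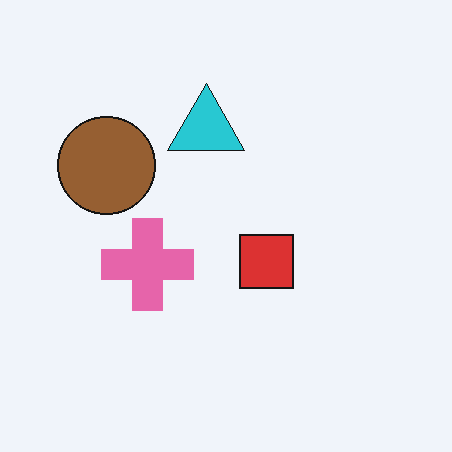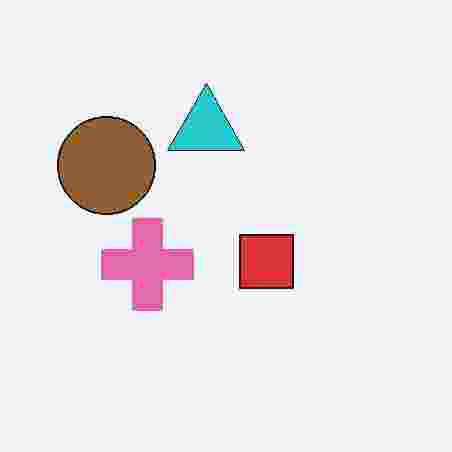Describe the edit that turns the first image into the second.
It was degraded with heavy JPEG compression.

Blocky 8×8 compression artifacts appear around shape edges and the flat background shows ringing — characteristic JPEG degradation.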